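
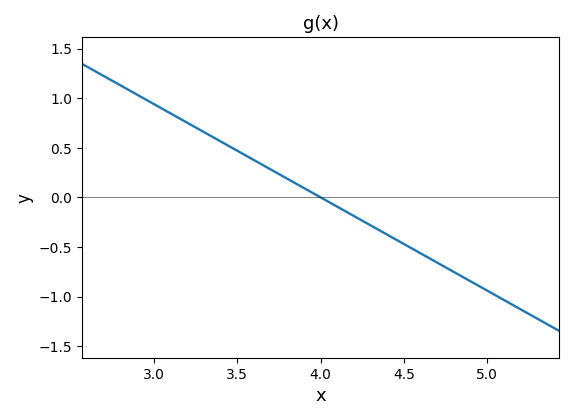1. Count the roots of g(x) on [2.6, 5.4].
1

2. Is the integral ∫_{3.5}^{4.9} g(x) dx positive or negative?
negative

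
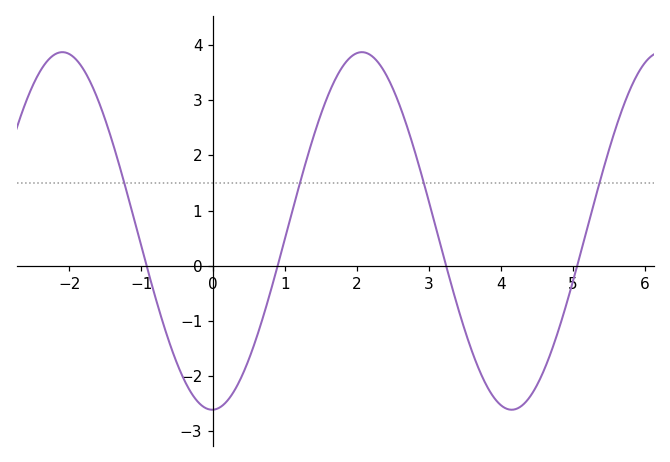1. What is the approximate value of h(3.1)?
0.7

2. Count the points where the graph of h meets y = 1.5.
4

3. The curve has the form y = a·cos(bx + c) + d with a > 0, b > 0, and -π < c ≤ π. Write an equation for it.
y = 3.24cos(1.5x - 3.1) + 0.63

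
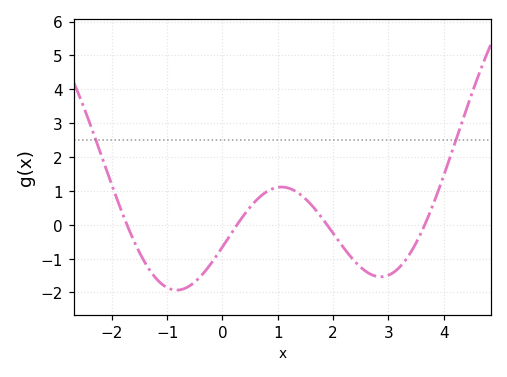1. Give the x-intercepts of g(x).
-1.8, 0.2, 1.8, 3.6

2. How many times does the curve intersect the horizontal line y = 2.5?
2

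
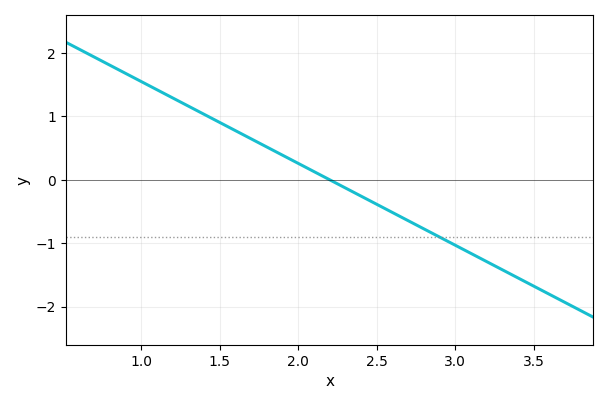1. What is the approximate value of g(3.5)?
-1.68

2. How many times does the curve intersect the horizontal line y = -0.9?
1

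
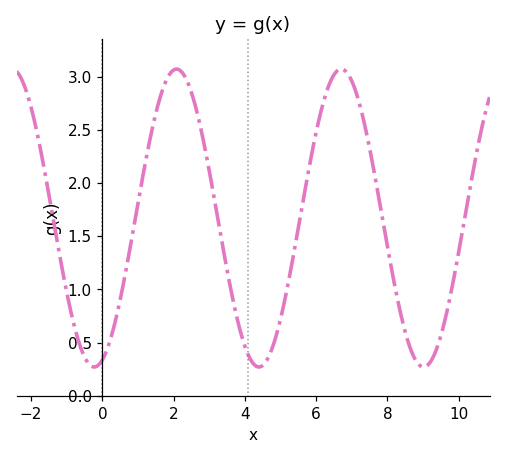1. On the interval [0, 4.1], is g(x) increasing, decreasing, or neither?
neither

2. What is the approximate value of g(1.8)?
2.97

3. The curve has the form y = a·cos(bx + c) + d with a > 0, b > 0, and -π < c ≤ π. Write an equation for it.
y = 1.4cos(1.36x - 2.83) + 1.67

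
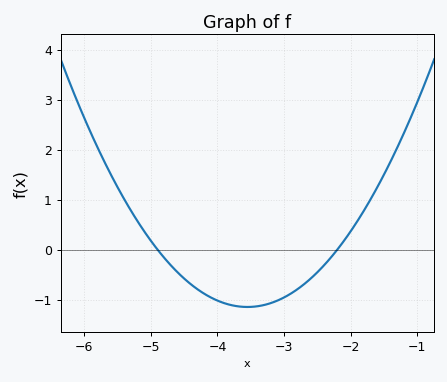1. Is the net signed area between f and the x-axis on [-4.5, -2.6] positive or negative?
negative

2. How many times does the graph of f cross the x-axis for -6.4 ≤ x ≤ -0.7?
2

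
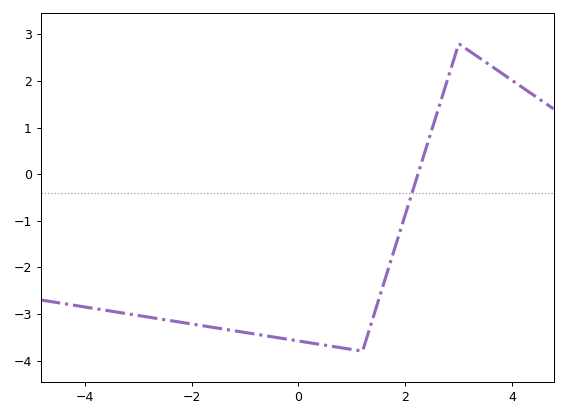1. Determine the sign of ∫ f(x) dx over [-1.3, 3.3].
negative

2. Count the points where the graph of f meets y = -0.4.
1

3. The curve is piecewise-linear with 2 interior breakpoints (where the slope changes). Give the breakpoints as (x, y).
(1.2, -3.8); (3, 2.8)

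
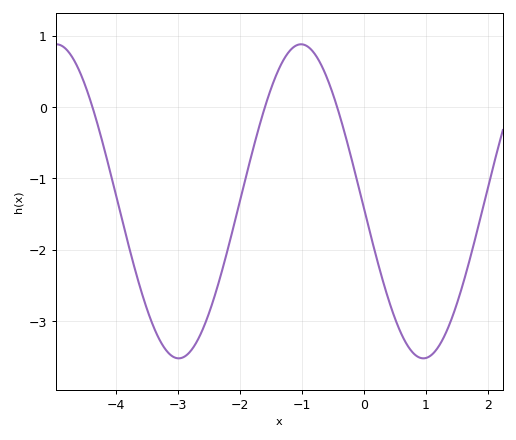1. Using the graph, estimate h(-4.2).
-0.6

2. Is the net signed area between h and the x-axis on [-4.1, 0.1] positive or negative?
negative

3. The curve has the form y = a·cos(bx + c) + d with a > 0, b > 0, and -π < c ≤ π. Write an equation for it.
y = 2.2cos(1.6x + 1.6) - 1.32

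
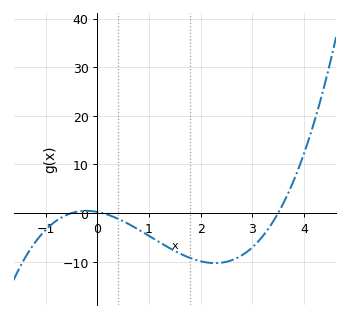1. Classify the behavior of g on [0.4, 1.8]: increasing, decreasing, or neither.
decreasing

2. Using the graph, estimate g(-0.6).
-0.399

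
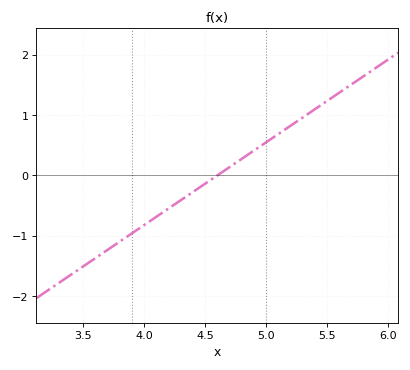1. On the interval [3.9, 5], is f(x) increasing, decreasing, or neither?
increasing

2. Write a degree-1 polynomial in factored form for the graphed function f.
y = 1.37(x - 4.6)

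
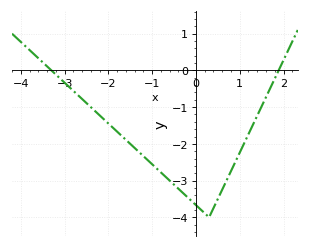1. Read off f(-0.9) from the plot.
-2.67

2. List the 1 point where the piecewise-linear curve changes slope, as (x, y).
(0.3, -4)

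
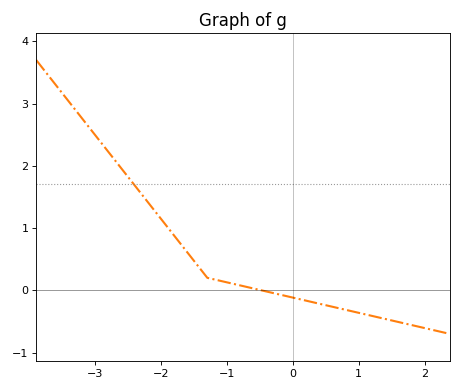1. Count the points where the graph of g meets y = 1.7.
1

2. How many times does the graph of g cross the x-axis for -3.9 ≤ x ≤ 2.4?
1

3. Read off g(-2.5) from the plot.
1.82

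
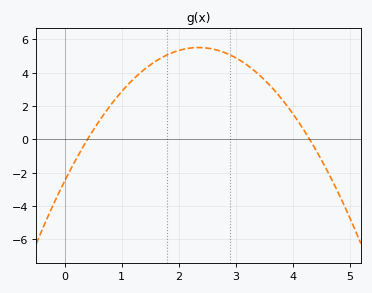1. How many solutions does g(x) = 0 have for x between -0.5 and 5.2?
2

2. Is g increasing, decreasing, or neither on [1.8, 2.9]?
neither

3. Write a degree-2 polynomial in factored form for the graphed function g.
y = -1.45(x - 0.4)(x - 4.3)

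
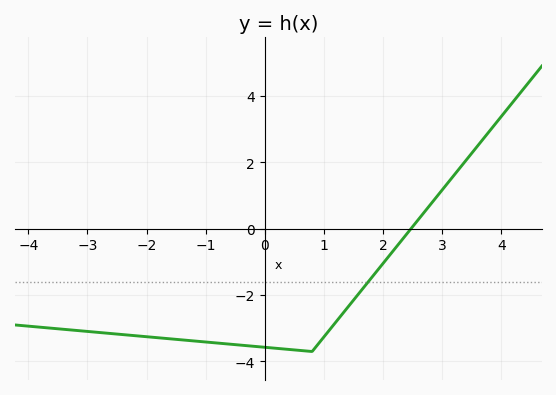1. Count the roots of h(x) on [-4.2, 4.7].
1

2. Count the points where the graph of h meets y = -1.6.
1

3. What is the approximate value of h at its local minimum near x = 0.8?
-3.7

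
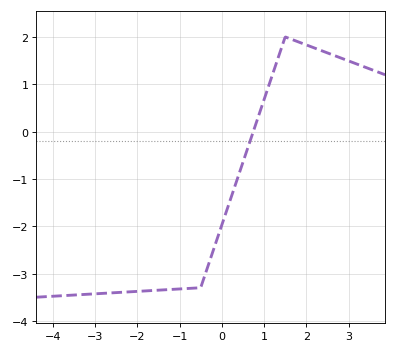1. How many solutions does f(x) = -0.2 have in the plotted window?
1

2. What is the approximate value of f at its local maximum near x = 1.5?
2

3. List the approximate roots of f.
0.745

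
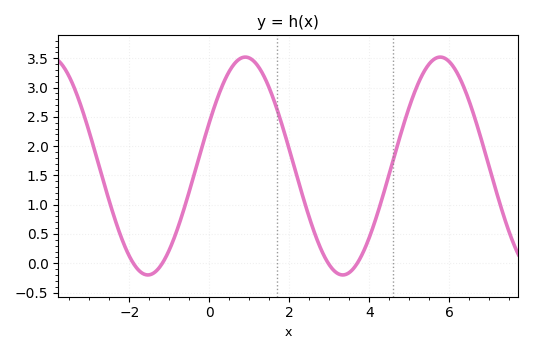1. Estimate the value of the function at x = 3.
-0.029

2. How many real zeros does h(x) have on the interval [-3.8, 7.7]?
4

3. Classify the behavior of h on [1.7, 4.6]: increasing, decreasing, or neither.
neither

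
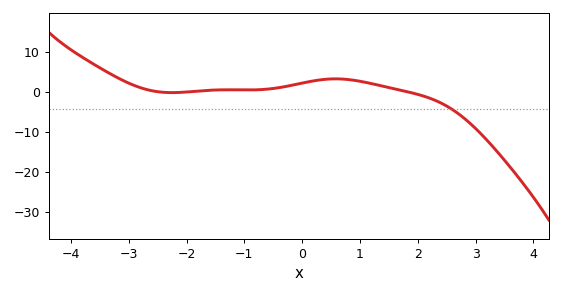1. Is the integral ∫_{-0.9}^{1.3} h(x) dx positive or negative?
positive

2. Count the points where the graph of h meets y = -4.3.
1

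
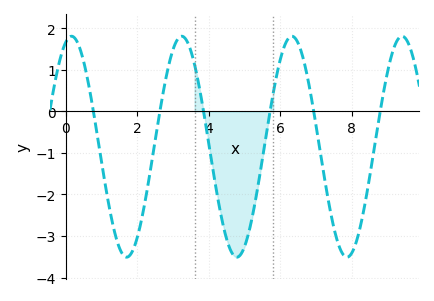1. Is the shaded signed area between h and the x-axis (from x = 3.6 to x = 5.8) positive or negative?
negative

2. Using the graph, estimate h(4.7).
-3.5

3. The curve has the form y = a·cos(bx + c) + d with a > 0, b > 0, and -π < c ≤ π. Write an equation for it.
y = 2.66cos(2x - 0.33) - 0.85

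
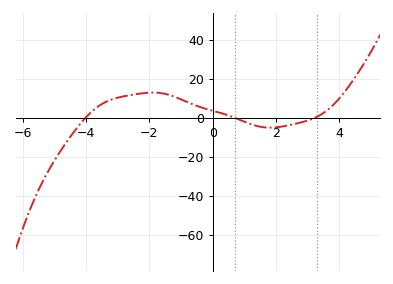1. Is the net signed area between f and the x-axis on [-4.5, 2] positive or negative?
positive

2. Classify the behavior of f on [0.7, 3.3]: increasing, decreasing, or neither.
neither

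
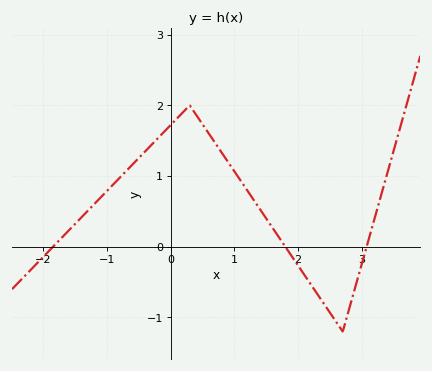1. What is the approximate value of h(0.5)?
1.7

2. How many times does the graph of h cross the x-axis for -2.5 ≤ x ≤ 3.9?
3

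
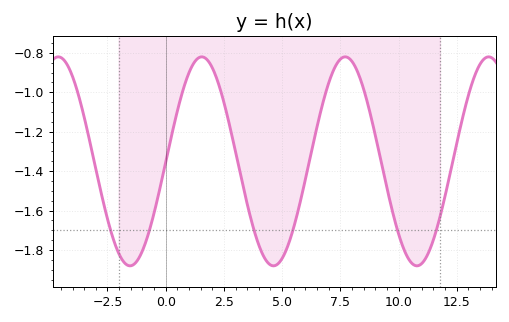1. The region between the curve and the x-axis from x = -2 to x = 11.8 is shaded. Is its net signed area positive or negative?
negative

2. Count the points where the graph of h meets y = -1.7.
6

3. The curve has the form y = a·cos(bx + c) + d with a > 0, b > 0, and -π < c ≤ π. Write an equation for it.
y = 0.53cos(1.02x - 1.58) - 1.35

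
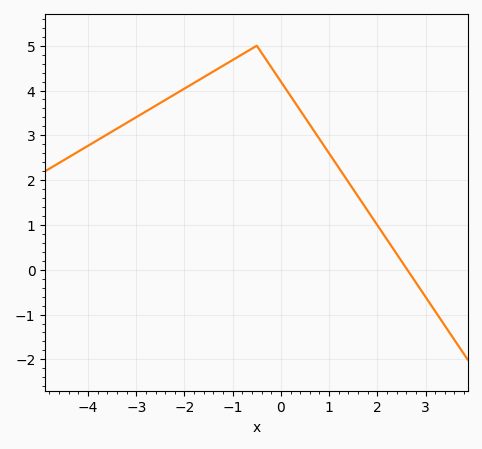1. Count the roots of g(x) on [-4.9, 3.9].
1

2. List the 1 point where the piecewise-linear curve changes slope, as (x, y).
(-0.5, 5)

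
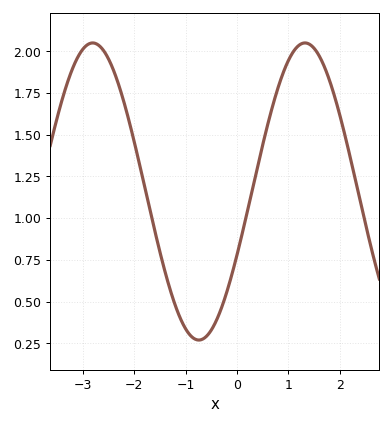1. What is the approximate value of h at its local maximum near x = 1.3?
2.05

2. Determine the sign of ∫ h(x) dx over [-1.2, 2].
positive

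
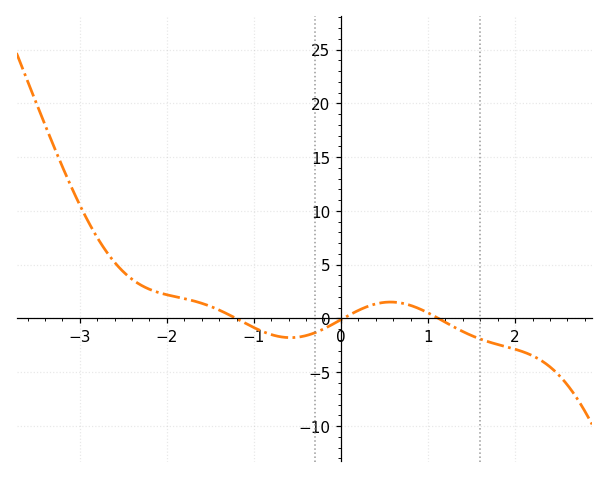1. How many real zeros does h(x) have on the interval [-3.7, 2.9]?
3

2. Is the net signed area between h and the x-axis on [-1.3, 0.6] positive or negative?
negative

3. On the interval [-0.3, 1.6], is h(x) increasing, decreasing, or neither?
neither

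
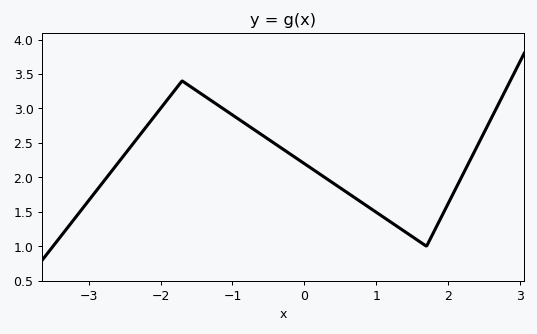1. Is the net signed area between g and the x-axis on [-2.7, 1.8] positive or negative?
positive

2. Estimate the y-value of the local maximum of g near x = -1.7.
3.4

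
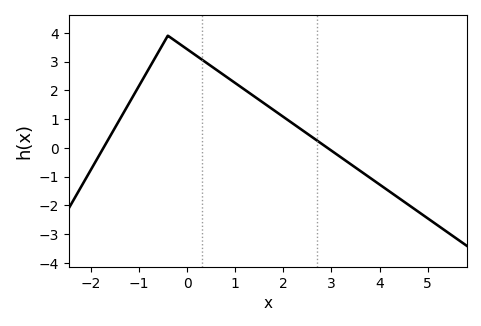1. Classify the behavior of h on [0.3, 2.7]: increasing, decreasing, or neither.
decreasing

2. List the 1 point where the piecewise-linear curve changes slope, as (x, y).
(-0.4, 3.9)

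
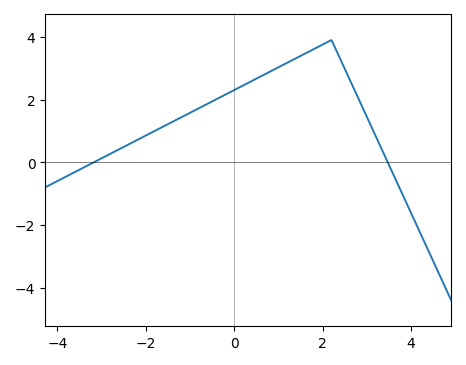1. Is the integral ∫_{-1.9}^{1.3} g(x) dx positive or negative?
positive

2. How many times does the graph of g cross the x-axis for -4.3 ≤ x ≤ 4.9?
2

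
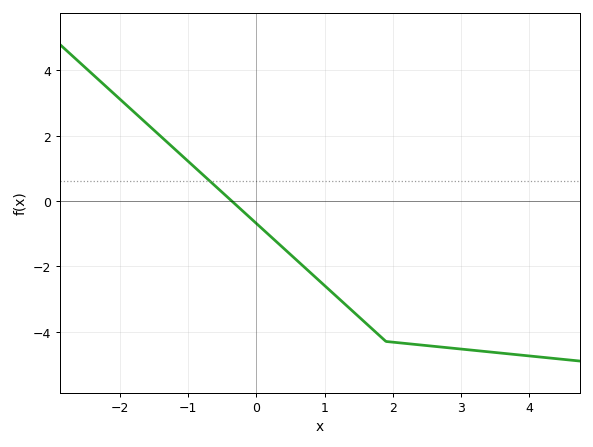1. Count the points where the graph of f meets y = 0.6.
1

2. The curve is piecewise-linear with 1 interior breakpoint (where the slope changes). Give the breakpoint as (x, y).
(1.9, -4.3)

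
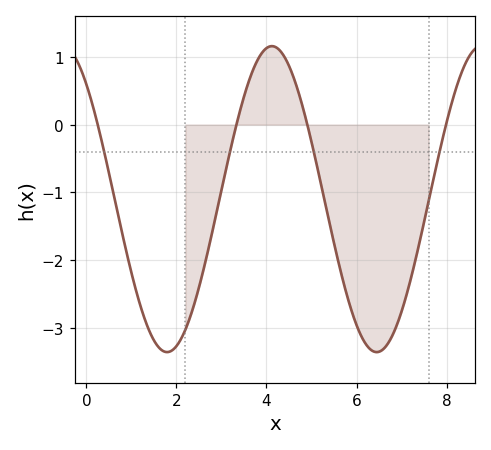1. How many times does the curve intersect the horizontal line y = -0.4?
4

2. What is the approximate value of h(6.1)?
-3.12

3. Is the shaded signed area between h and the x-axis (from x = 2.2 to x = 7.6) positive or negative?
negative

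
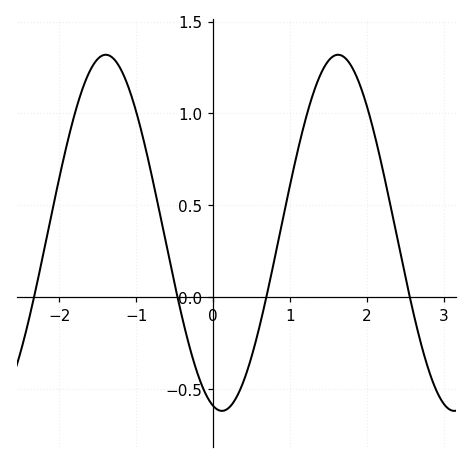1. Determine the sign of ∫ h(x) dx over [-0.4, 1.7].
positive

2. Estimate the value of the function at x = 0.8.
0.2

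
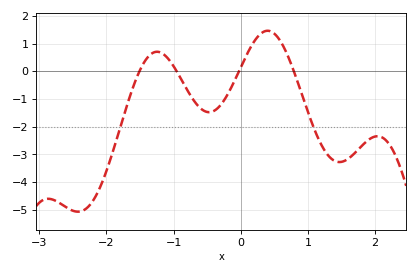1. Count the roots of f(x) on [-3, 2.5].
4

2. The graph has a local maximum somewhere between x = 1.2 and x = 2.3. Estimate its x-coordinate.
2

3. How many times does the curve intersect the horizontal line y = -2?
2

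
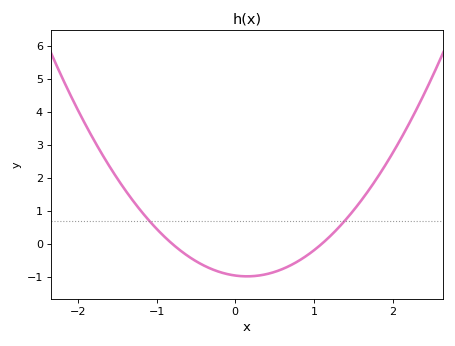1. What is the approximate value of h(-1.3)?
1.31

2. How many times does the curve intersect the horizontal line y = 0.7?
2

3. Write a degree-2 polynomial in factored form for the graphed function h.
y = 1.09(x + 0.8)(x - 1.1)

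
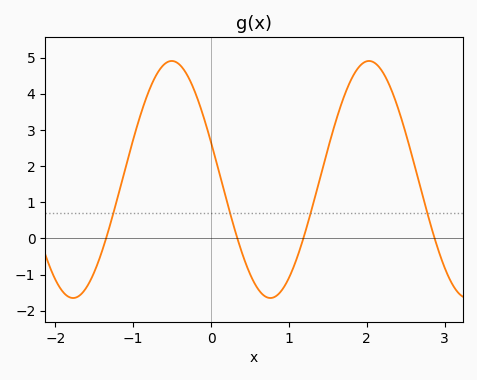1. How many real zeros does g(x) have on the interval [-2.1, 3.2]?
4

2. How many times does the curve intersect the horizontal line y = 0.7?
4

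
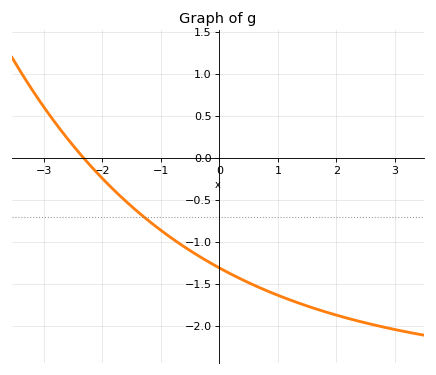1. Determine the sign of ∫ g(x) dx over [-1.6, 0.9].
negative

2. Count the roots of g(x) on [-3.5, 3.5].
1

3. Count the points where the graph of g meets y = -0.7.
1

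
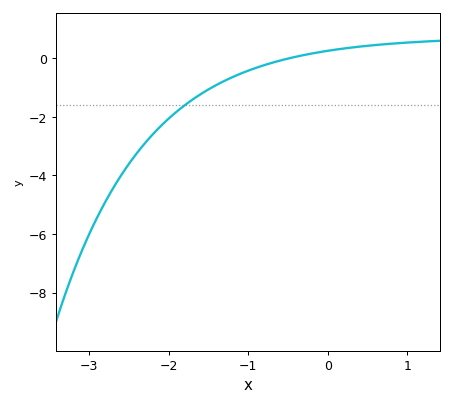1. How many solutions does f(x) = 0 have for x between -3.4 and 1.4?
1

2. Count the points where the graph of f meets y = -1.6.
1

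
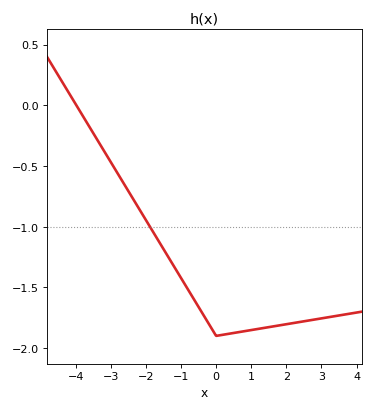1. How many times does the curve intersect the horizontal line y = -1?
1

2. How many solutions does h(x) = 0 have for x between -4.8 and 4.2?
1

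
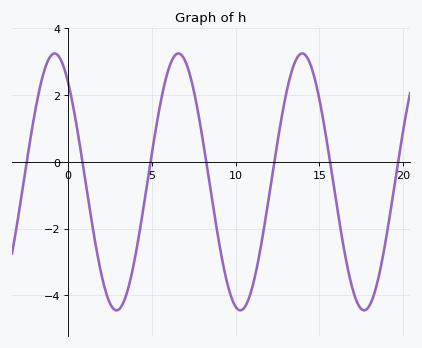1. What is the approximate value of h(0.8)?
0.2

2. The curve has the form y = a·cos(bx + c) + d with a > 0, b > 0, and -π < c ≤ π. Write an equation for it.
y = 3.85cos(0.85x + 0.69) - 0.6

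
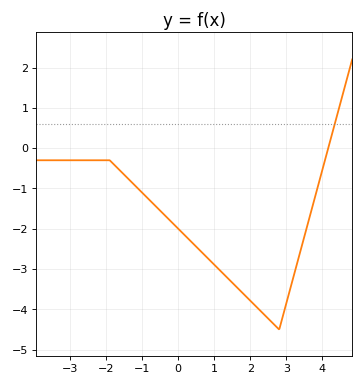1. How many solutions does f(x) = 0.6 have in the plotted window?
1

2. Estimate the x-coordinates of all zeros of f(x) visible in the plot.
4.16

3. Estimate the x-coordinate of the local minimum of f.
2.8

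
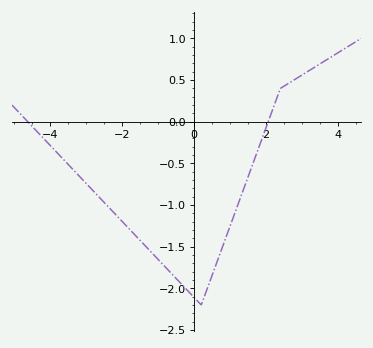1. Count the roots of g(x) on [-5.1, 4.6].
2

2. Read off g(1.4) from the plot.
-0.8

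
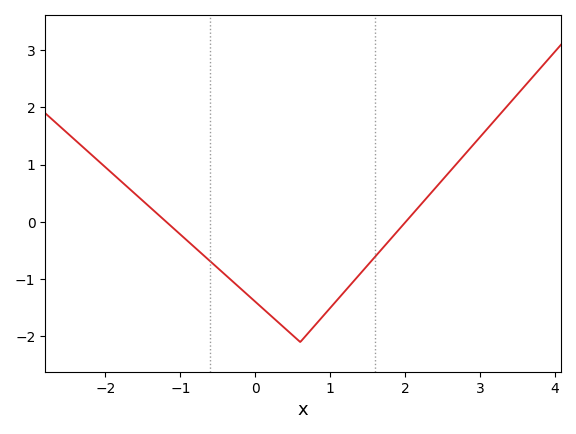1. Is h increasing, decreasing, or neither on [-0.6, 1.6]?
neither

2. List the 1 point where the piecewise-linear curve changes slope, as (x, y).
(0.6, -2.1)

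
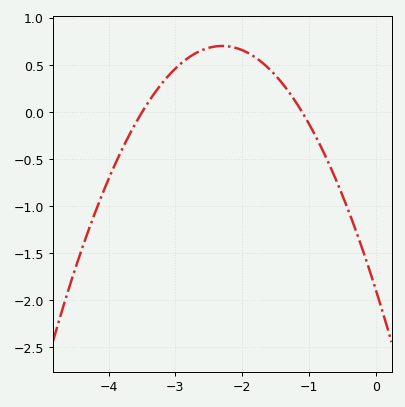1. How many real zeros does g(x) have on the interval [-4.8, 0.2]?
2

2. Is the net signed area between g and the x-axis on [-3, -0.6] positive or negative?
positive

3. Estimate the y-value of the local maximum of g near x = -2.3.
0.7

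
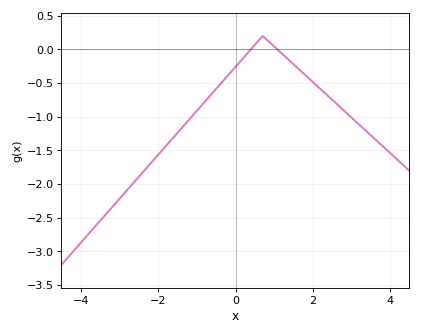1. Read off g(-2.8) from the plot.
-2.08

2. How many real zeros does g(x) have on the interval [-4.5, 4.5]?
2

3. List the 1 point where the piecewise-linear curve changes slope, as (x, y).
(0.7, 0.2)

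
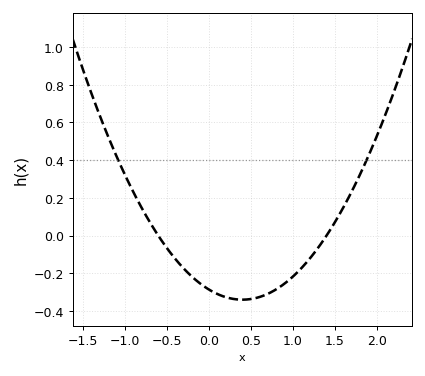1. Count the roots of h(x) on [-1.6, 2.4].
2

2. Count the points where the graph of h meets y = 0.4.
2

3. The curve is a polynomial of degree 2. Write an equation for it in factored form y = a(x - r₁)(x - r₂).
y = 0.34(x + 0.6)(x - 1.4)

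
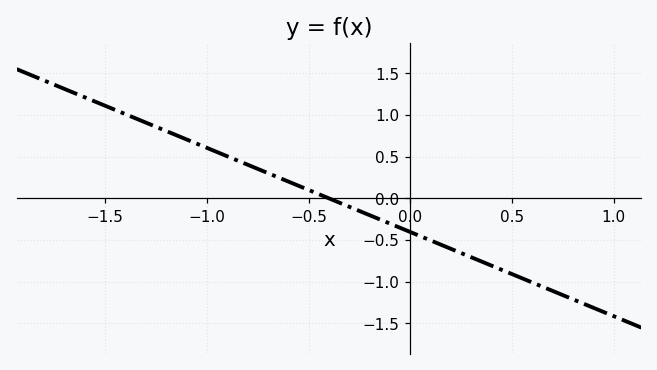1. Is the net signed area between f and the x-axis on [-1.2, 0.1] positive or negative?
positive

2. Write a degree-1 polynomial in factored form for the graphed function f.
y = -1.01(x + 0.4)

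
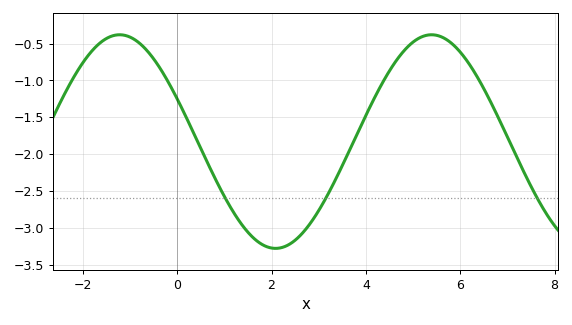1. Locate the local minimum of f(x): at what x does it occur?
2.09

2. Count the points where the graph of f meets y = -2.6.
3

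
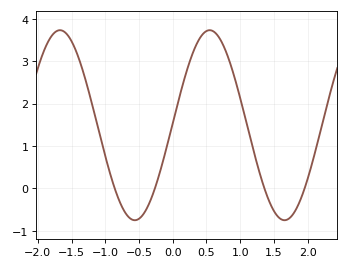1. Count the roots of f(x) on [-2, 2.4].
4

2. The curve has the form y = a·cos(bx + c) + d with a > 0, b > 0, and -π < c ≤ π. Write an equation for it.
y = 2.24cos(2.83x - 1.55) + 1.49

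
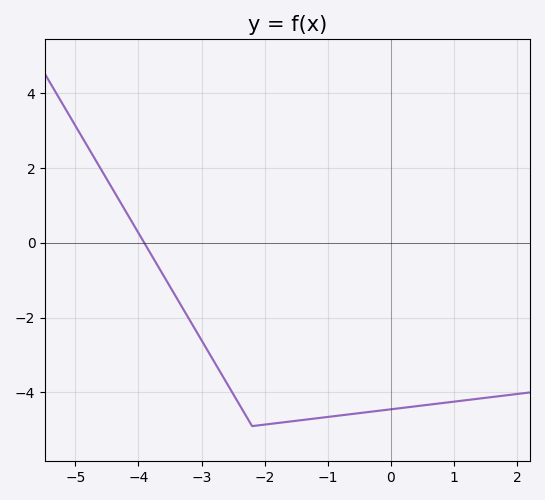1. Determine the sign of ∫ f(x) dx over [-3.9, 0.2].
negative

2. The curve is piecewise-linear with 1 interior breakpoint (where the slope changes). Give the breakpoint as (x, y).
(-2.2, -4.9)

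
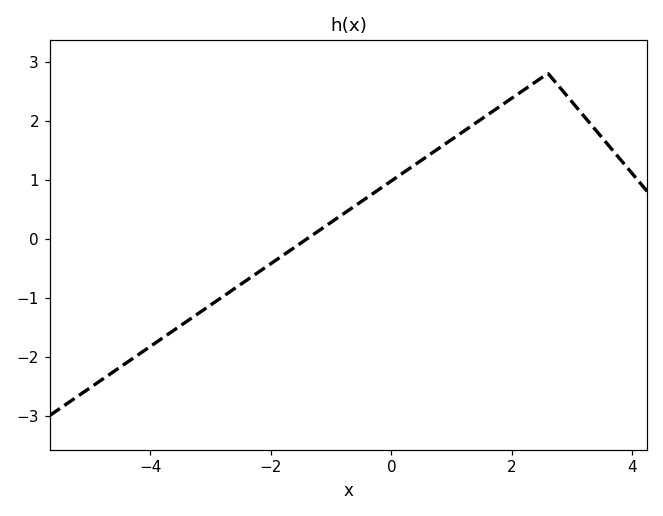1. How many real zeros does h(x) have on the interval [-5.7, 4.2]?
1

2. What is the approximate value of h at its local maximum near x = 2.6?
2.8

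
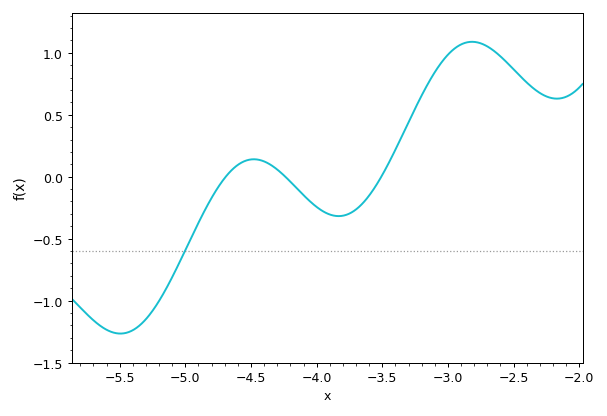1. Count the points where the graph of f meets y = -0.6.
1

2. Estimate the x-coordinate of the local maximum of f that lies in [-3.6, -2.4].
-2.82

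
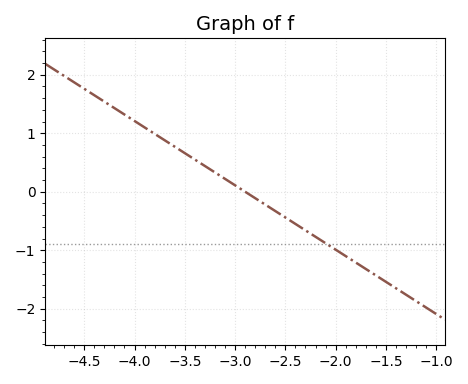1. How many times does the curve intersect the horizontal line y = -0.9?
1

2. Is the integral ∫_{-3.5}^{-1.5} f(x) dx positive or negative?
negative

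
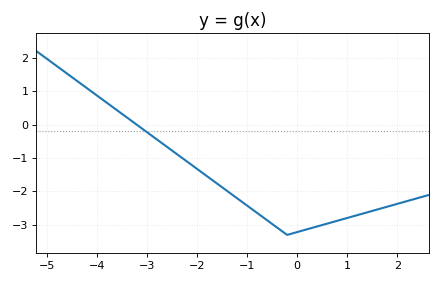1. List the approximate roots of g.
-3.21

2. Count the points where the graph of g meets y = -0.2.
1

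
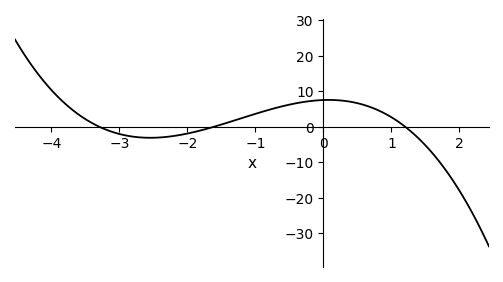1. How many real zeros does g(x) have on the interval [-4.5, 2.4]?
3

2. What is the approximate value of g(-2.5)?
-3.14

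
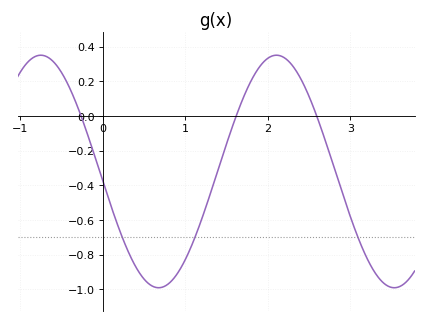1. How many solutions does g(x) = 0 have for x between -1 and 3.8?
3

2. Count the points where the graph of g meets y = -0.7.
3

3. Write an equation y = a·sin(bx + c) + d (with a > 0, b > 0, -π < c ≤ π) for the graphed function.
y = 0.67sin(2.2x - 3.1) - 0.32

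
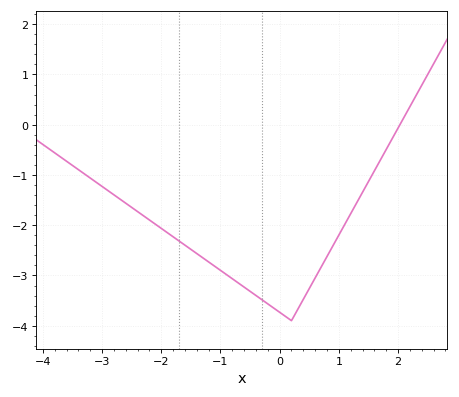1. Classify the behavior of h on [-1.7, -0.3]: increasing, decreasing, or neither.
decreasing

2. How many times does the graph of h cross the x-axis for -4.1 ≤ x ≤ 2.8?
1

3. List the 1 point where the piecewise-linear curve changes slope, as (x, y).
(0.2, -3.9)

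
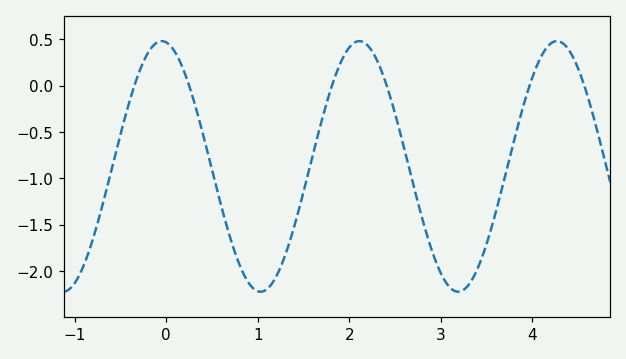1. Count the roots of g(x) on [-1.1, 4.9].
6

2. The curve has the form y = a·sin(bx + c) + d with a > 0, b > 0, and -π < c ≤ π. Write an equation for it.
y = 1.35sin(2.91x + 1.71) - 0.87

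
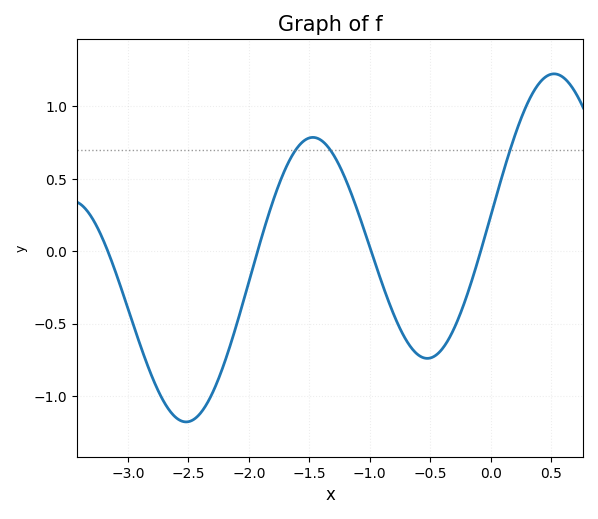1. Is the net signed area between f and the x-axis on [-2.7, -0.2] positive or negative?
negative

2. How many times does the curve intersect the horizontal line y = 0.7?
3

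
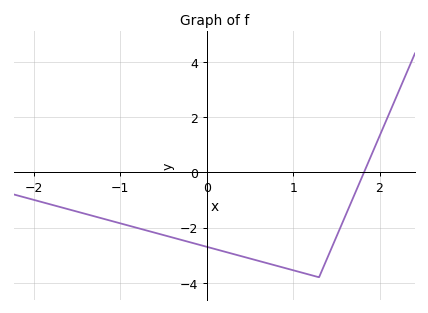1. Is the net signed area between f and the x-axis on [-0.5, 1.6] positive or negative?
negative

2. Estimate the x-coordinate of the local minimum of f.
1.3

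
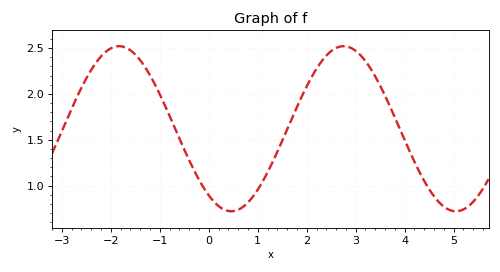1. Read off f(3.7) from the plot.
1.85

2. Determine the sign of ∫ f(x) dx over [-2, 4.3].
positive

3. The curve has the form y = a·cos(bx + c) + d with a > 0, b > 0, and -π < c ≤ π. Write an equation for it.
y = 0.9cos(1.4x + 2.5) + 1.62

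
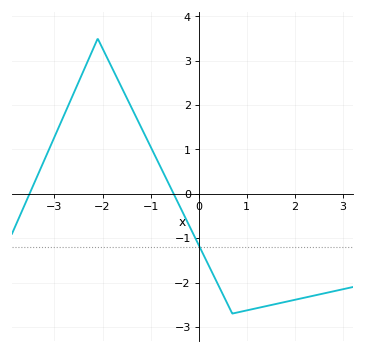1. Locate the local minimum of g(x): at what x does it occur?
0.703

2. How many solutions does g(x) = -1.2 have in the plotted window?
1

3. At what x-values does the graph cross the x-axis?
-3.52, -0.519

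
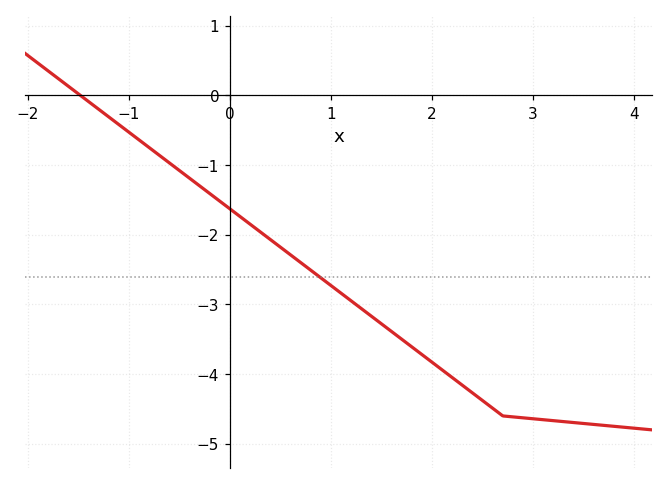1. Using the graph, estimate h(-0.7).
-0.857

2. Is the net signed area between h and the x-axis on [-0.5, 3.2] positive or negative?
negative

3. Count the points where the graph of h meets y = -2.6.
1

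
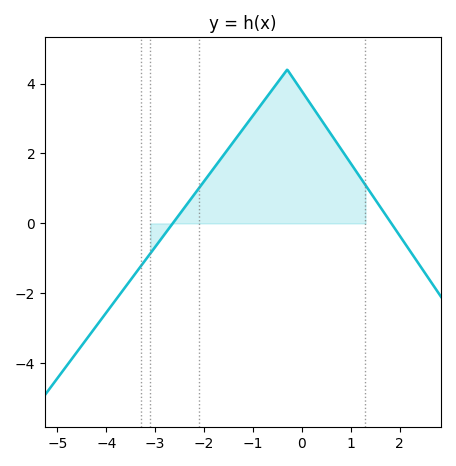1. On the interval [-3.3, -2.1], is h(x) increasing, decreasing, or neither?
increasing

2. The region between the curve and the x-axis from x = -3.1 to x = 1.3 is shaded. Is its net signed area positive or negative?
positive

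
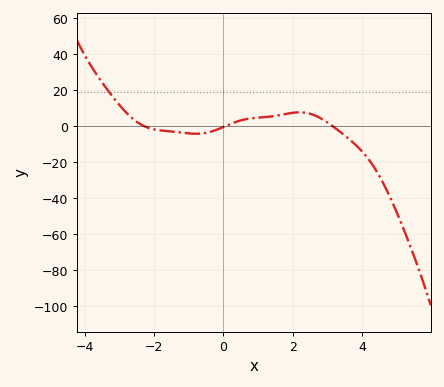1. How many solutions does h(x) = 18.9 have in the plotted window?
1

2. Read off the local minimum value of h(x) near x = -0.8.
-4.28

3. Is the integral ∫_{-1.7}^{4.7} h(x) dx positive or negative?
negative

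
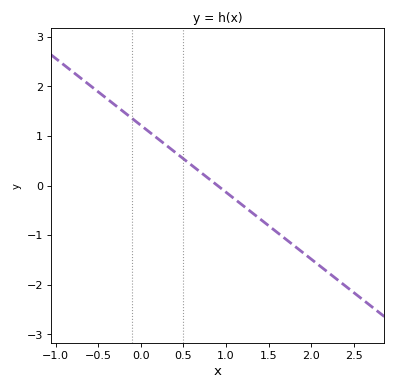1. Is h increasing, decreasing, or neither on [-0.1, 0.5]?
decreasing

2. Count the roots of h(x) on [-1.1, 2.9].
1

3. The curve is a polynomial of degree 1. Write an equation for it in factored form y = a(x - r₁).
y = -1.35(x - 0.9)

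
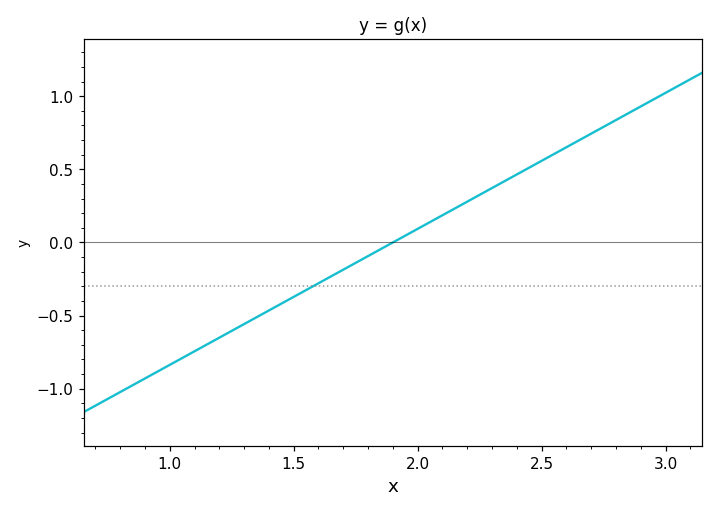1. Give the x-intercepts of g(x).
1.9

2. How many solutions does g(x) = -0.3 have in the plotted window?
1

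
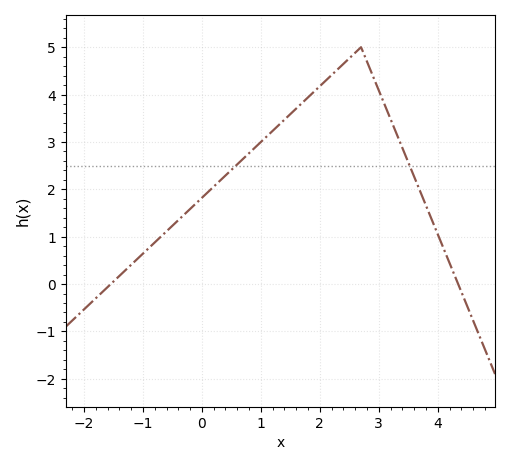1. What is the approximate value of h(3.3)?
3.18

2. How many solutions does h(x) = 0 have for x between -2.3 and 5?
2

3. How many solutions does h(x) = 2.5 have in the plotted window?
2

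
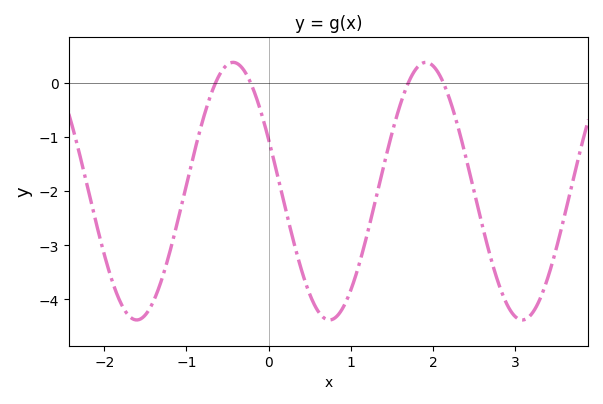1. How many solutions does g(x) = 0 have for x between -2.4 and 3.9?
4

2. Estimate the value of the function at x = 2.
0.314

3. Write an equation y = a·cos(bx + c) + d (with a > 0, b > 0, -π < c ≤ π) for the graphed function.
y = 2.38cos(2.68x + 1.16) - 2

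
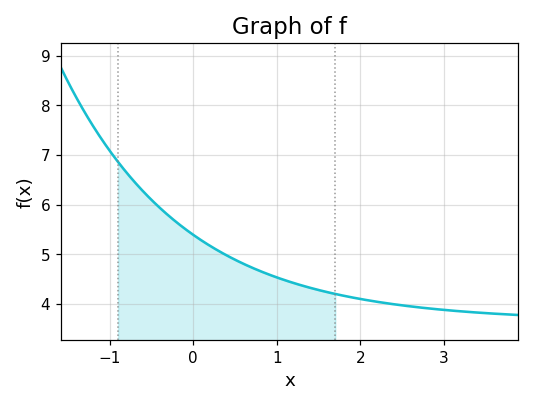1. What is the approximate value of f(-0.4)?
5.93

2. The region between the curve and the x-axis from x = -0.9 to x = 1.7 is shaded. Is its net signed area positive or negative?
positive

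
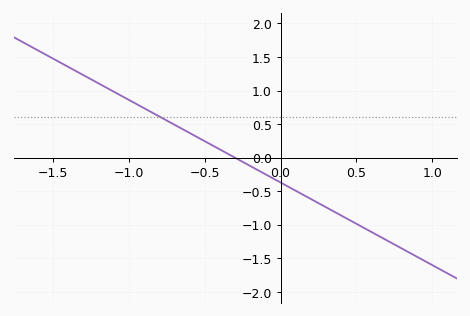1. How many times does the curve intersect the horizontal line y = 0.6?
1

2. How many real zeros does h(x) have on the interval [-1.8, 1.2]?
1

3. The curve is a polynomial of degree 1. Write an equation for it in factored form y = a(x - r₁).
y = -1.23(x + 0.3)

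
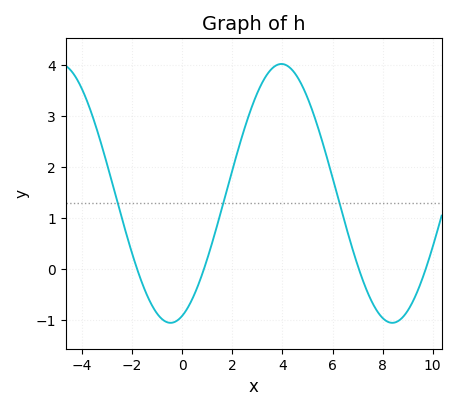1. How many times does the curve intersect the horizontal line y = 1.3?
3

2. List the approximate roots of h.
-1.8, 0.8, 7, 9.8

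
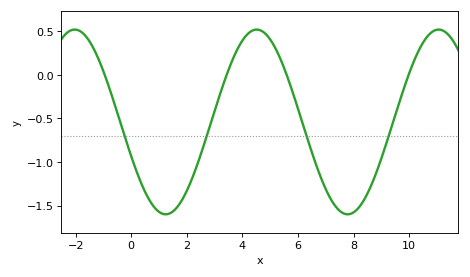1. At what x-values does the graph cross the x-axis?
-1, 3.4, 5.6, 10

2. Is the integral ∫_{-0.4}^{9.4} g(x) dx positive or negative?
negative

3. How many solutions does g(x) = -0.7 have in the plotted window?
4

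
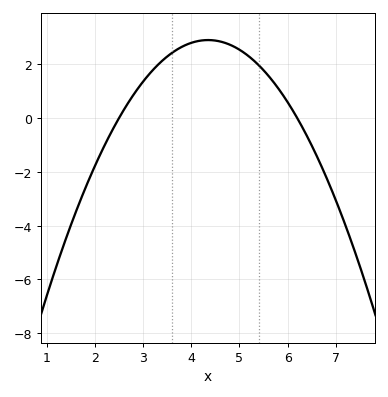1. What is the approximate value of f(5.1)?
2.43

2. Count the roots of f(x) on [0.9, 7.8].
2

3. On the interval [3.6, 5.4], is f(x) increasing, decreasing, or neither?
neither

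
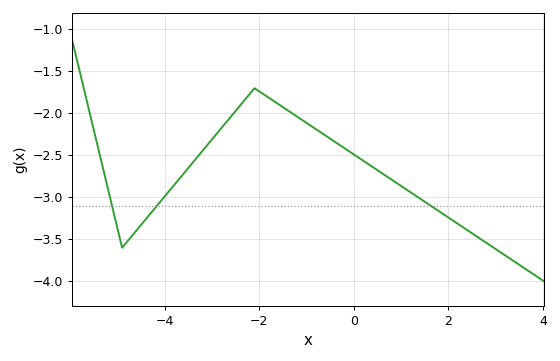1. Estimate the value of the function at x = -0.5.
-2.3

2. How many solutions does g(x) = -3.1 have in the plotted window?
3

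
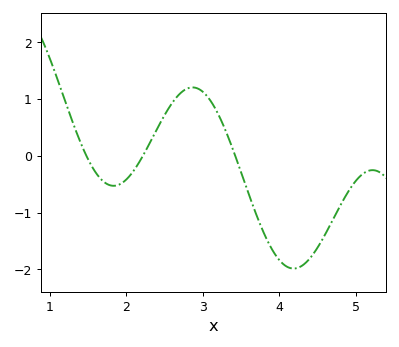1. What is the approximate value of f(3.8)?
-1.4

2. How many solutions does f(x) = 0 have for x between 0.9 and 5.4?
3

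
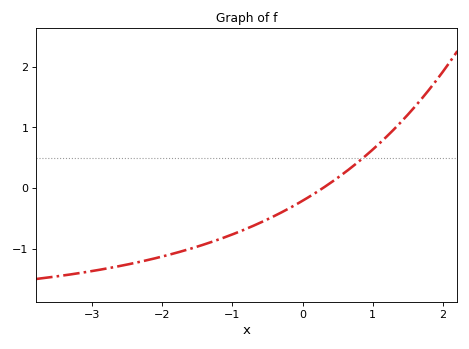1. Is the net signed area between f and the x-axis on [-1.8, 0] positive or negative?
negative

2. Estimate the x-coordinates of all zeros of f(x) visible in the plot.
0.3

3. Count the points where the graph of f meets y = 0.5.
1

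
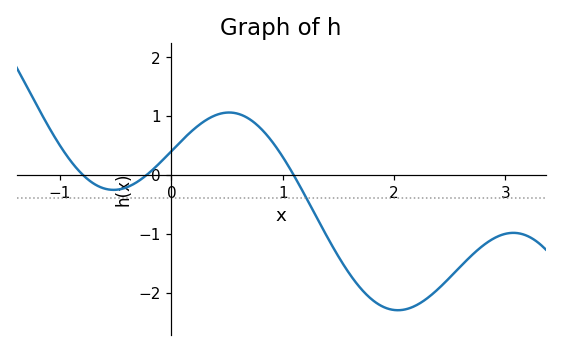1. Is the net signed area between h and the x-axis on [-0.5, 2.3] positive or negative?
negative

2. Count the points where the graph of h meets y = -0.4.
1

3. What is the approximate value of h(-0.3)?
-0.1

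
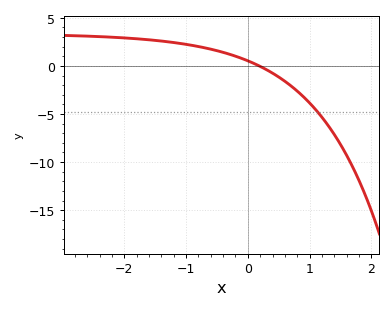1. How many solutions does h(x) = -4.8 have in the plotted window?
1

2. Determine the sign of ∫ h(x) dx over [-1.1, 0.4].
positive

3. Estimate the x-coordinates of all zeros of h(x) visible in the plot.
0.2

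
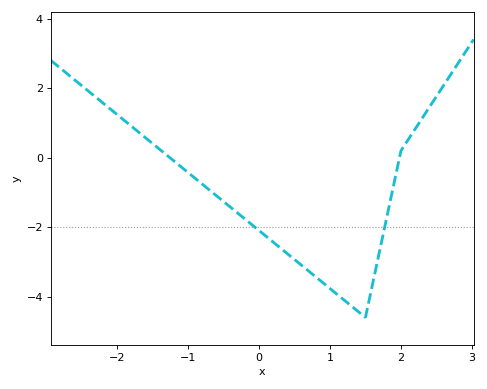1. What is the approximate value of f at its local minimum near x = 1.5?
-4.6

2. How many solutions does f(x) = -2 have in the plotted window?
2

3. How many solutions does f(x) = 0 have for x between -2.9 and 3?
2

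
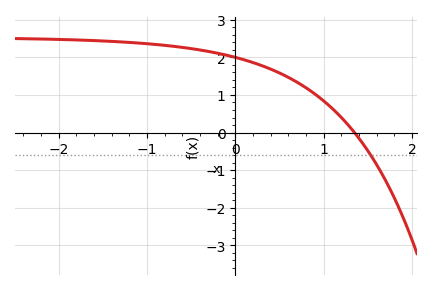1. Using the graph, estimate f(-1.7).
2.46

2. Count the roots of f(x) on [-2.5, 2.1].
1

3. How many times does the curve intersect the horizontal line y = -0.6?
1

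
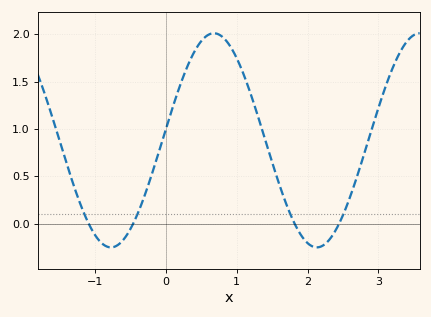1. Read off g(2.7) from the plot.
0.502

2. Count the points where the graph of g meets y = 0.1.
4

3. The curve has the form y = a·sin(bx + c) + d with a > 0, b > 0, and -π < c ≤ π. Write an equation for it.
y = 1.13sin(2.16x + 0.11) + 0.88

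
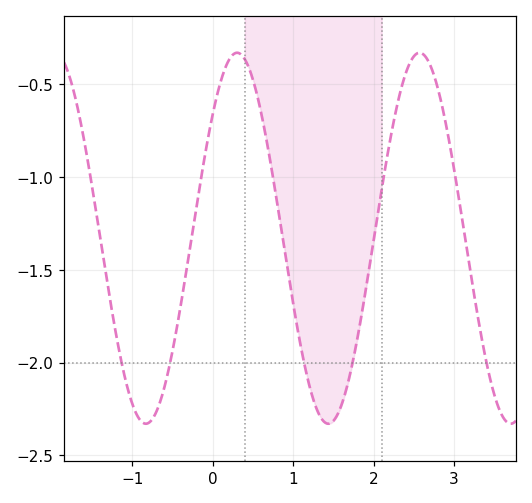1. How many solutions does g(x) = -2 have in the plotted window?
5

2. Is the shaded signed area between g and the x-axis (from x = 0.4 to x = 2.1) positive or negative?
negative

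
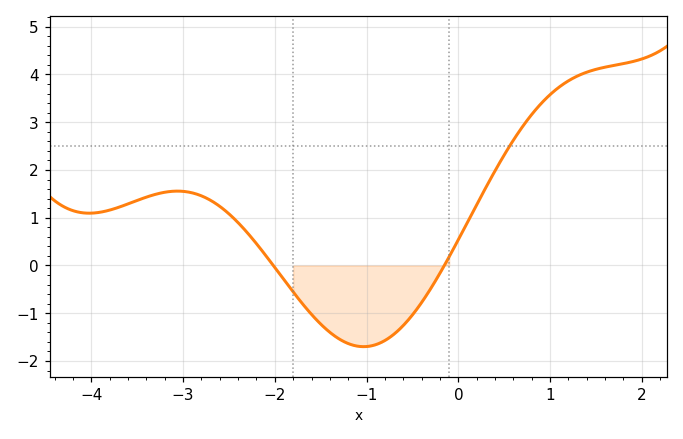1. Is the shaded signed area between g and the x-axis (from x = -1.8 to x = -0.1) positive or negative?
negative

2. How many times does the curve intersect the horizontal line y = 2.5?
1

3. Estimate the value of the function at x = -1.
-1.7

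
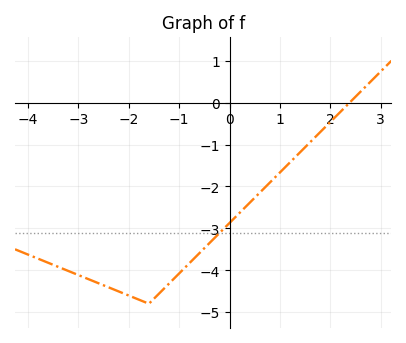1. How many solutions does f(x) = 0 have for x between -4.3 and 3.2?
1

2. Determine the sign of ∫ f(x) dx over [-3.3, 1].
negative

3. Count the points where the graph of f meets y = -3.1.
1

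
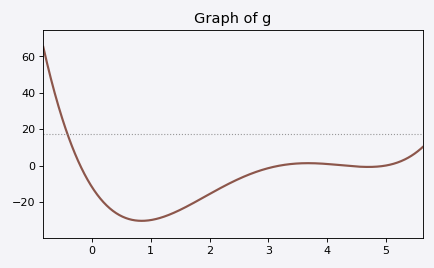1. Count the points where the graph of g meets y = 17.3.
1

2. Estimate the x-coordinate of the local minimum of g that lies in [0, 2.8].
0.847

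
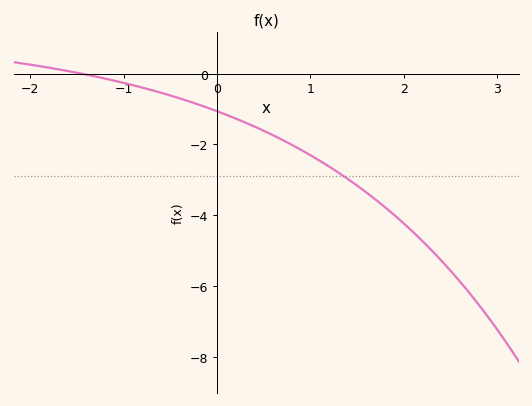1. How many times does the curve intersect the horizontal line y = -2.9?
1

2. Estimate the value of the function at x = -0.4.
-0.6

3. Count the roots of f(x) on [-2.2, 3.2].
1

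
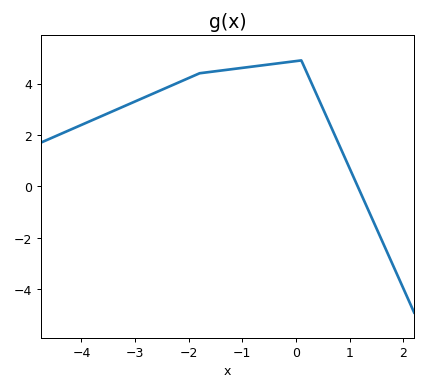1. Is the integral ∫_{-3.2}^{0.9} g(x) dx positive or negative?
positive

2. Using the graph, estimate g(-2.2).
4.04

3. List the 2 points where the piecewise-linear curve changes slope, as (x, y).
(-1.8, 4.4); (0.1, 4.9)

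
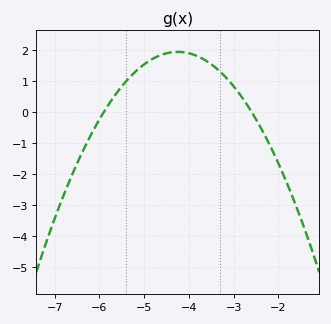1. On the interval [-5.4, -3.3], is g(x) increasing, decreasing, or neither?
neither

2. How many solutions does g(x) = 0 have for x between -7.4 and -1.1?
2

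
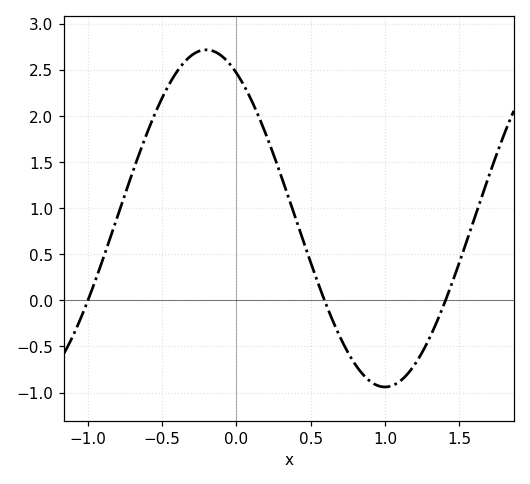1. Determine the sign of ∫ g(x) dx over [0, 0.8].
positive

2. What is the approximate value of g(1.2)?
-0.7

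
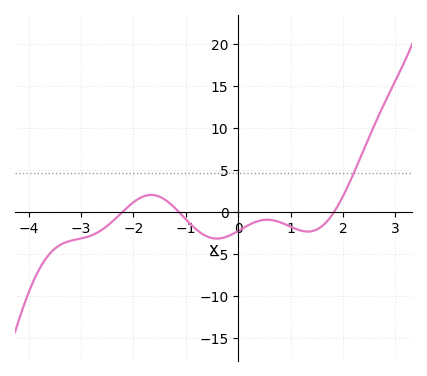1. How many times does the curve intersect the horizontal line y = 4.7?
1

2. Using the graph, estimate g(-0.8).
-2.07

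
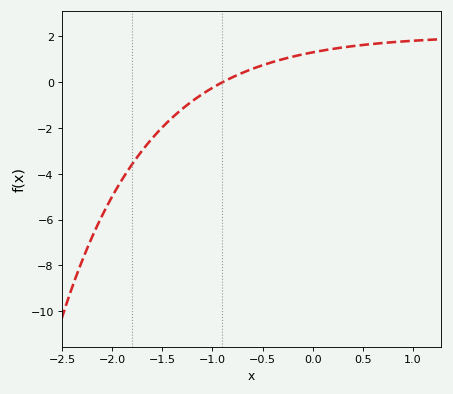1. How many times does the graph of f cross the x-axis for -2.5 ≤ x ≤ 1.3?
1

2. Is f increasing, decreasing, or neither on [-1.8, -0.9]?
increasing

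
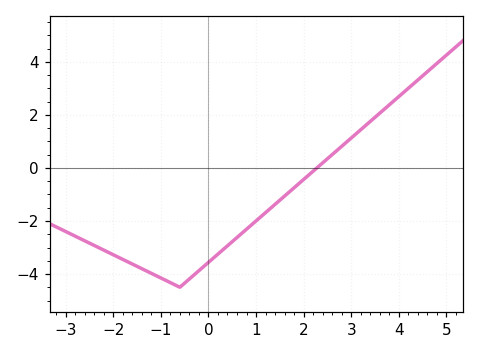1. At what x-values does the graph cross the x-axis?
2.2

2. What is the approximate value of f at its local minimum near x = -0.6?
-4.4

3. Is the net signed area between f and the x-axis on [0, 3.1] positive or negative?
negative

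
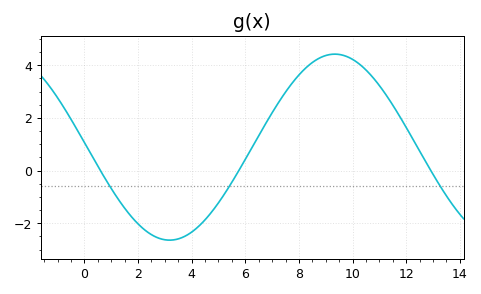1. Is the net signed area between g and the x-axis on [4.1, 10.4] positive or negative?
positive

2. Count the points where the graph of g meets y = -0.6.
3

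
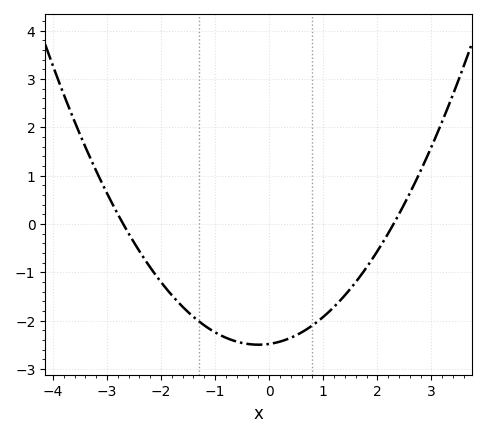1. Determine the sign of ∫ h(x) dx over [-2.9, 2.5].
negative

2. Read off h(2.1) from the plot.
-0.384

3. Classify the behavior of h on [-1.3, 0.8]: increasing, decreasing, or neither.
neither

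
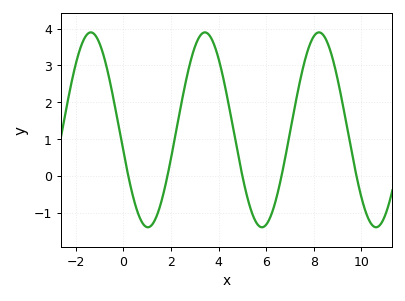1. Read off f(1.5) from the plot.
-0.9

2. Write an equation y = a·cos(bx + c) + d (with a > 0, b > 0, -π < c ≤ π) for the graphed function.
y = 2.65cos(1.3x + 1.8) + 1.25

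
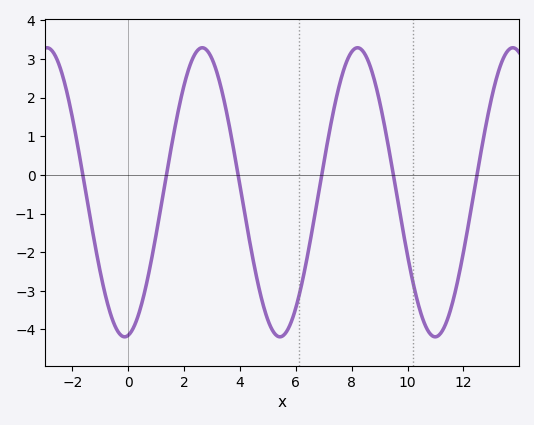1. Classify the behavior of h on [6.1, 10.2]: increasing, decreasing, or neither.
neither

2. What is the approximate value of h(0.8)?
-2.3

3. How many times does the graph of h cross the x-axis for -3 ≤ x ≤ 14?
6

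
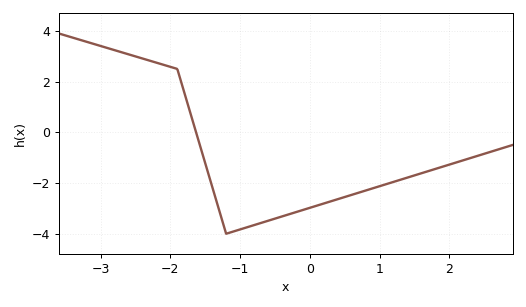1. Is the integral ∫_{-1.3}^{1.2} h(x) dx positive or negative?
negative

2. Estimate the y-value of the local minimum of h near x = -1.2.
-4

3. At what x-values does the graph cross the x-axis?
-1.63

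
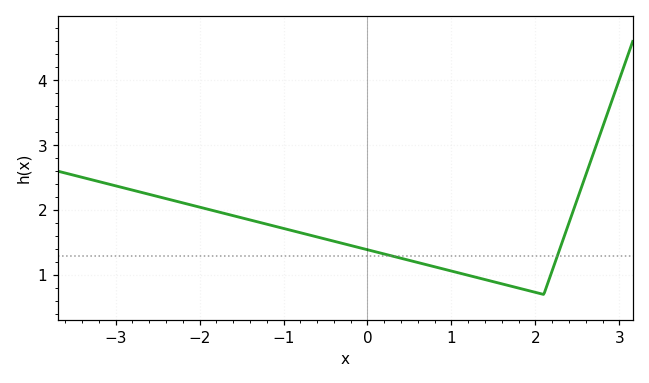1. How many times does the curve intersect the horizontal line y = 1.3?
2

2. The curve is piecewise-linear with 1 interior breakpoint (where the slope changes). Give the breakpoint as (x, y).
(2.1, 0.7)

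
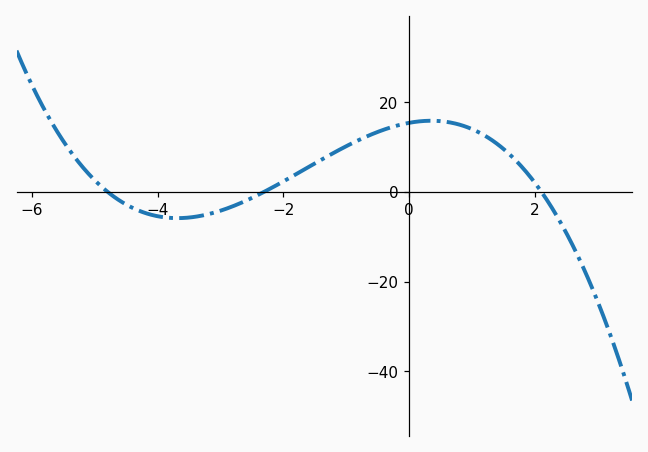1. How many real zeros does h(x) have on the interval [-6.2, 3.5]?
3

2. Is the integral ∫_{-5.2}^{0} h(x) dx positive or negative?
positive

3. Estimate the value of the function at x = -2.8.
-4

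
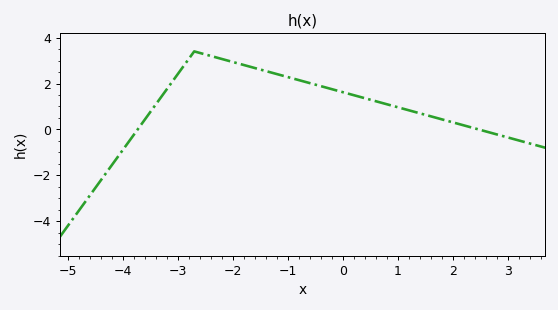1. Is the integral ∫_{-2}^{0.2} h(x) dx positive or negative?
positive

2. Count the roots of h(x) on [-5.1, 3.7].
2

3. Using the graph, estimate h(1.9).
0.4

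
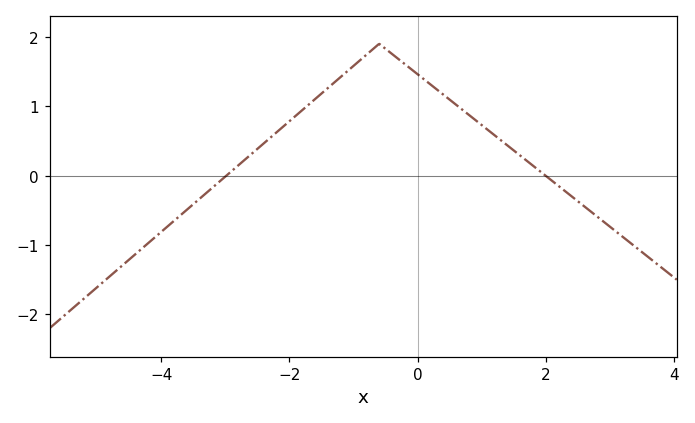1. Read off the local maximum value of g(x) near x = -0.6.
1.9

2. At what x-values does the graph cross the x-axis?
-2.98, 1.99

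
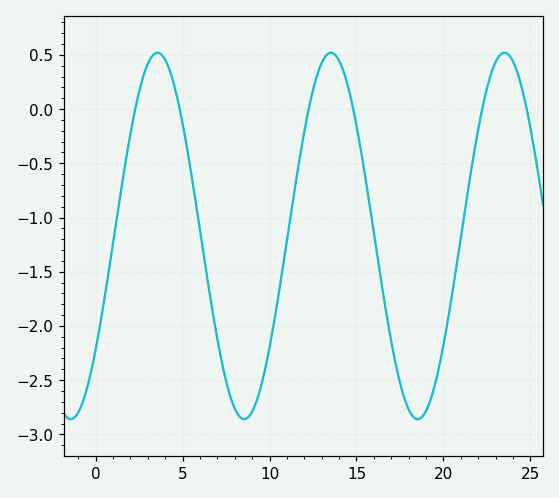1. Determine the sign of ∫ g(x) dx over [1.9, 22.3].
negative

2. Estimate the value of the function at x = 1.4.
-0.816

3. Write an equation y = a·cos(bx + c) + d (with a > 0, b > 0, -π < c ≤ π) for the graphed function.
y = 1.69cos(0.63x - 2.24) - 1.17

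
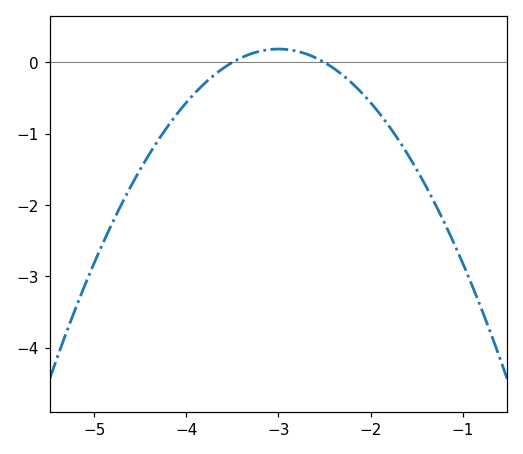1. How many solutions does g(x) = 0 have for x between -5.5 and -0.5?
2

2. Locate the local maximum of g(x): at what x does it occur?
-3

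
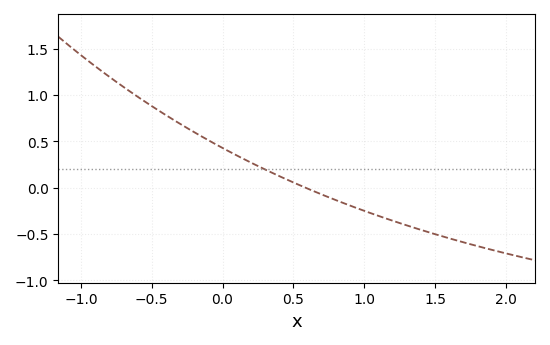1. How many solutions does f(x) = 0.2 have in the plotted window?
1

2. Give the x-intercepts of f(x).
0.587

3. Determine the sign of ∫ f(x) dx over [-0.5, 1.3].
positive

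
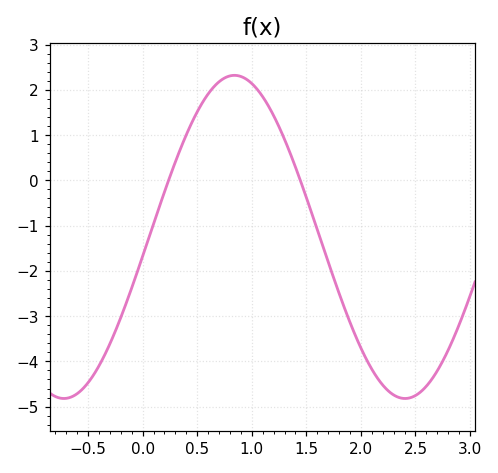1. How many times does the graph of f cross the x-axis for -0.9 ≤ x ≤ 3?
2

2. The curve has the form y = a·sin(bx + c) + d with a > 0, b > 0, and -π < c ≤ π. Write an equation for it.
y = 3.57sin(2x - 0.12) - 1.25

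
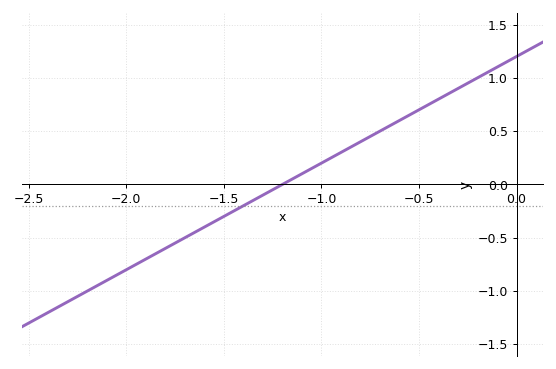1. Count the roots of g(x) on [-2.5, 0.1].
1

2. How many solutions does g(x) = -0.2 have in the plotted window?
1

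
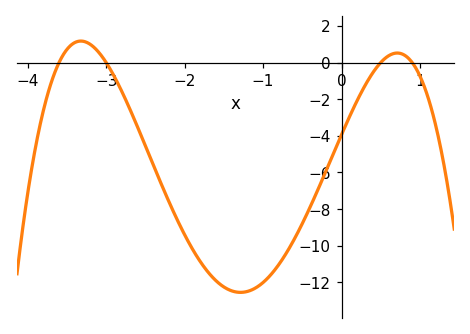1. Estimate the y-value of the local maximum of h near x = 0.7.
0.6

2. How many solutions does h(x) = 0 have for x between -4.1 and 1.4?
4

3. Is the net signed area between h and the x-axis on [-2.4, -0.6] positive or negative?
negative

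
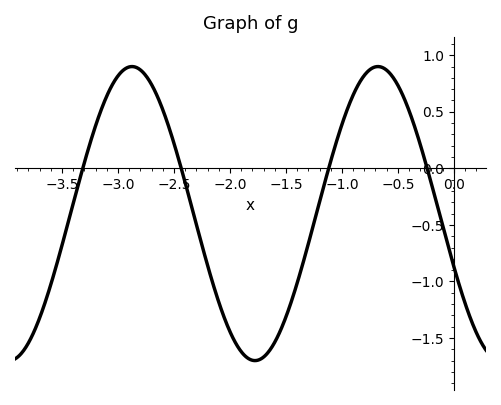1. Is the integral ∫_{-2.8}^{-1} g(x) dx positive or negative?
negative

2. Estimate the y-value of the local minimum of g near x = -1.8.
-1.7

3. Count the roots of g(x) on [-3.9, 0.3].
4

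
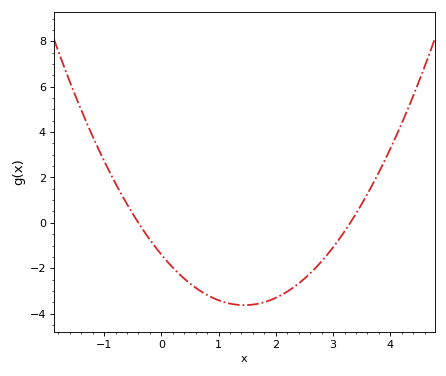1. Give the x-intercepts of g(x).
-0.4, 3.3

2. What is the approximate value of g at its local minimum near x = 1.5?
-3.63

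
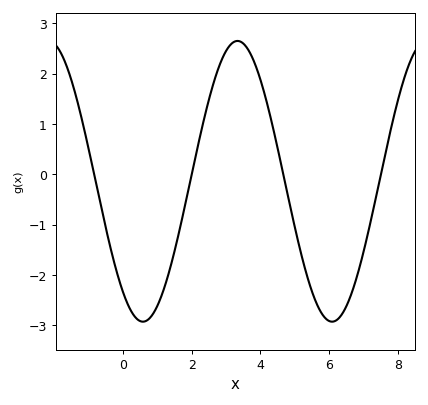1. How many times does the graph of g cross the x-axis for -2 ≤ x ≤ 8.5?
4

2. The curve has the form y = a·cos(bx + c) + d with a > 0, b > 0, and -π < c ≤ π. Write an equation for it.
y = 2.79cos(1.14x + 2.48) - 0.14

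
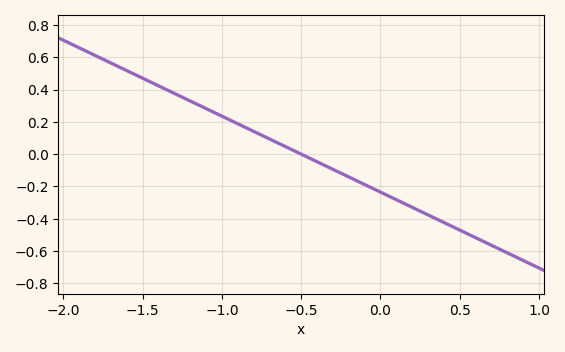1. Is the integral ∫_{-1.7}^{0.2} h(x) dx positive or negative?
positive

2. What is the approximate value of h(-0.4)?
-0.047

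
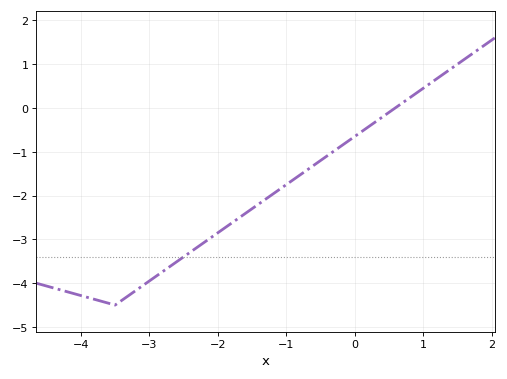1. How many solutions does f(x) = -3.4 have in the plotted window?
1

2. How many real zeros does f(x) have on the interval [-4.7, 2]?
1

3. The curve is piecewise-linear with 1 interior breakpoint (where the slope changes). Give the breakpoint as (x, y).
(-3.5, -4.5)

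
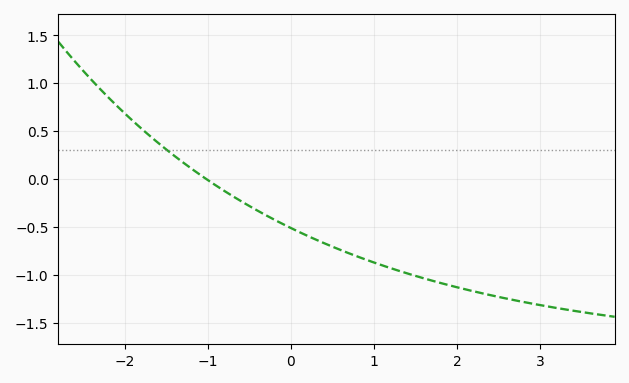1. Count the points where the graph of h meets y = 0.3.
1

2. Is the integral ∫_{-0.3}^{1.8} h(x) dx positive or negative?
negative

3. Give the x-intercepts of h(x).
-1.02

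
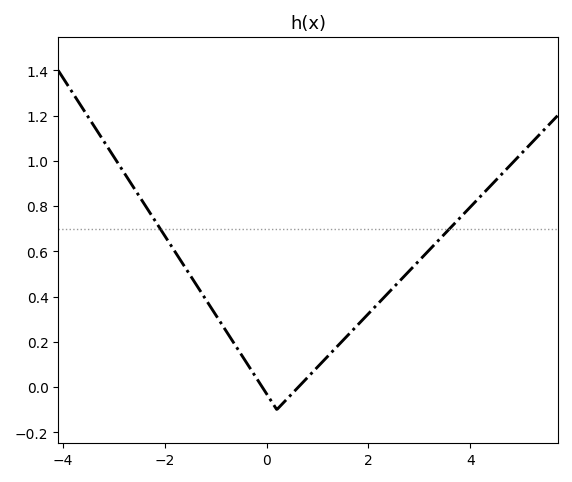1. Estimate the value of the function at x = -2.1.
0.703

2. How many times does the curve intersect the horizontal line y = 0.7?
2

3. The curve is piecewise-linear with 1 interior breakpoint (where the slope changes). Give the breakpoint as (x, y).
(0.2, -0.1)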